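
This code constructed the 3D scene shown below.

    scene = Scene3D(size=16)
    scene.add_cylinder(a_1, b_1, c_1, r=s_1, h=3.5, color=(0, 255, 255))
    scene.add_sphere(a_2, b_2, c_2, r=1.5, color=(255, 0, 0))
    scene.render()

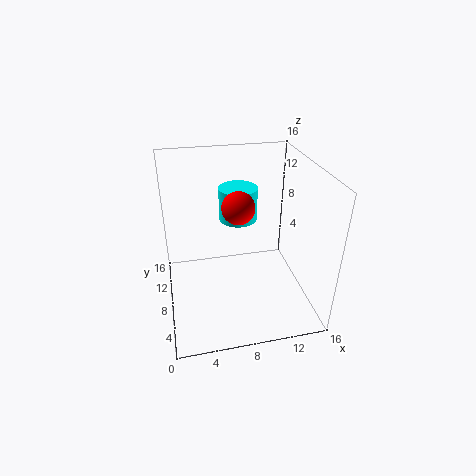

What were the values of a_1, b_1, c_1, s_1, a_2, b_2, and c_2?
a_1 = 8; b_1 = 8; c_1 = 10.5; s_1 = 2; a_2 = 7; b_2 = 3.5; c_2 = 14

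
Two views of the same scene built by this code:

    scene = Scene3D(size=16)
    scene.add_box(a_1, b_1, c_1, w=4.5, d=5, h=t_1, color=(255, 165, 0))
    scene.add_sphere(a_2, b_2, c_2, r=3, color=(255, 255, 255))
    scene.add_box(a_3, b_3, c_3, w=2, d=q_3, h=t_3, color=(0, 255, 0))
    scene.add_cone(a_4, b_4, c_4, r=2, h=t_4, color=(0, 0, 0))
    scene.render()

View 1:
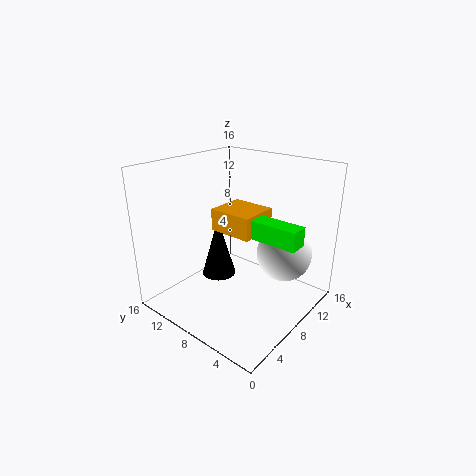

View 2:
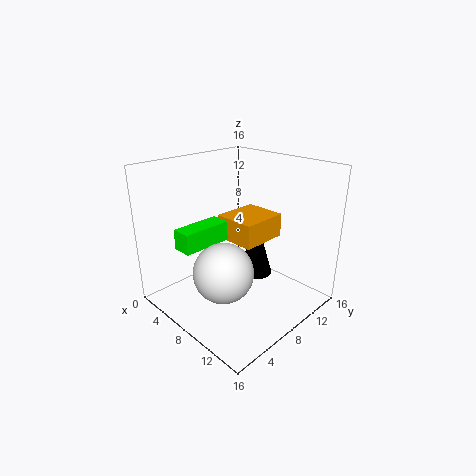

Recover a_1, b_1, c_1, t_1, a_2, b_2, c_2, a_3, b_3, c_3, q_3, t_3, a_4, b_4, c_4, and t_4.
a_1 = 7, b_1 = 6, c_1 = 8.5, t_1 = 2.5, a_2 = 10.5, b_2 = 3.5, c_2 = 6.5, a_3 = 7, b_3 = 0.5, c_3 = 9, q_3 = 5, t_3 = 2, a_4 = 8, b_4 = 11, c_4 = 2.5, t_4 = 7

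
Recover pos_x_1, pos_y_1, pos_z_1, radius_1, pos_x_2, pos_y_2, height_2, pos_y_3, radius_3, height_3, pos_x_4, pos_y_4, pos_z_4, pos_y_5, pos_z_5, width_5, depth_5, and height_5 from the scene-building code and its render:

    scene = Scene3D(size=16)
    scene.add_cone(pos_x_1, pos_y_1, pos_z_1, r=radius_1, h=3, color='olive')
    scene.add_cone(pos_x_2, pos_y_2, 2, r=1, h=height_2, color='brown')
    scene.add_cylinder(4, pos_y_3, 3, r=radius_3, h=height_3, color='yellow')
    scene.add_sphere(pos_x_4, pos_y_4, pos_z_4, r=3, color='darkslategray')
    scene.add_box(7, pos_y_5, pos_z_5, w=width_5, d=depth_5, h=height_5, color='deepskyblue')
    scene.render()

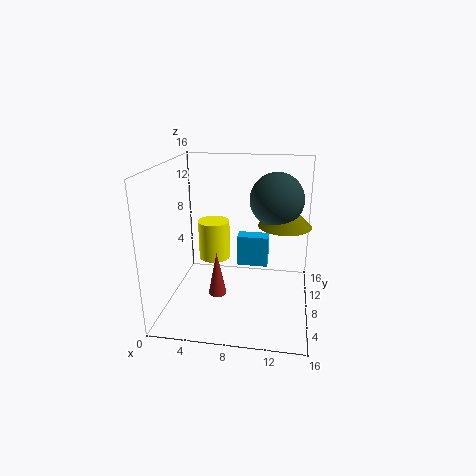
pos_x_1 = 13, pos_y_1 = 10, pos_z_1 = 9, radius_1 = 3, pos_x_2 = 6, pos_y_2 = 6, height_2 = 5, pos_y_3 = 13, radius_3 = 2, height_3 = 5, pos_x_4 = 12, pos_y_4 = 10, pos_z_4 = 12, pos_y_5 = 13, pos_z_5 = 2, width_5 = 4, depth_5 = 2, height_5 = 4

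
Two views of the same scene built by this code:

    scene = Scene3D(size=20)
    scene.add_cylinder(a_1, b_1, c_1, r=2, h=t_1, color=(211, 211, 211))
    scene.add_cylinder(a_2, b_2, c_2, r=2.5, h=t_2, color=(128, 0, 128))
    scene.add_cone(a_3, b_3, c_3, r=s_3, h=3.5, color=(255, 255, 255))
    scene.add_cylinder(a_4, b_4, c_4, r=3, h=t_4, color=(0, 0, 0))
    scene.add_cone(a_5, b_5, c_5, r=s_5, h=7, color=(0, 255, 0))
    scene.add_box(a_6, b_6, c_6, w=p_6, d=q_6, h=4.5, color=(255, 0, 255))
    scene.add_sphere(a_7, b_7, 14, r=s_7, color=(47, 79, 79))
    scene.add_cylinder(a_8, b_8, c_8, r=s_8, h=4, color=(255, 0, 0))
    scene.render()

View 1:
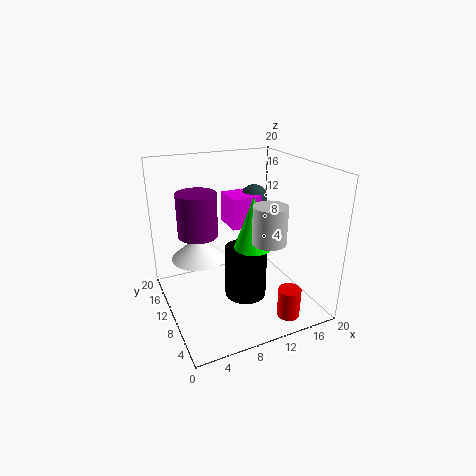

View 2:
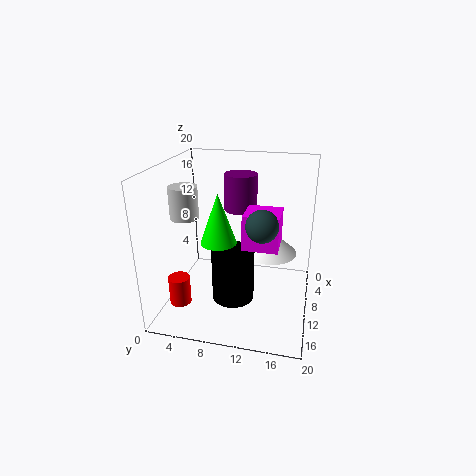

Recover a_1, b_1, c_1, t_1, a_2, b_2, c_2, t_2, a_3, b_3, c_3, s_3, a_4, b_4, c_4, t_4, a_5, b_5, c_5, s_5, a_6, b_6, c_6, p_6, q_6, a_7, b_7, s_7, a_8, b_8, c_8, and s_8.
a_1 = 10.5; b_1 = 2.5; c_1 = 12.5; t_1 = 4.5; a_2 = 4; b_2 = 9; c_2 = 12; t_2 = 5.5; a_3 = 5.5; b_3 = 14; c_3 = 6; s_3 = 4; a_4 = 11; b_4 = 9.5; c_4 = 1; t_4 = 7.5; a_5 = 11; b_5 = 7.5; c_5 = 9.5; s_5 = 2.5; a_6 = 10; b_6 = 11.5; c_6 = 10.5; p_6 = 4.5; q_6 = 4.5; a_7 = 14.5; b_7 = 14; s_7 = 2; a_8 = 14; b_8 = 2.5; c_8 = 1; s_8 = 1.5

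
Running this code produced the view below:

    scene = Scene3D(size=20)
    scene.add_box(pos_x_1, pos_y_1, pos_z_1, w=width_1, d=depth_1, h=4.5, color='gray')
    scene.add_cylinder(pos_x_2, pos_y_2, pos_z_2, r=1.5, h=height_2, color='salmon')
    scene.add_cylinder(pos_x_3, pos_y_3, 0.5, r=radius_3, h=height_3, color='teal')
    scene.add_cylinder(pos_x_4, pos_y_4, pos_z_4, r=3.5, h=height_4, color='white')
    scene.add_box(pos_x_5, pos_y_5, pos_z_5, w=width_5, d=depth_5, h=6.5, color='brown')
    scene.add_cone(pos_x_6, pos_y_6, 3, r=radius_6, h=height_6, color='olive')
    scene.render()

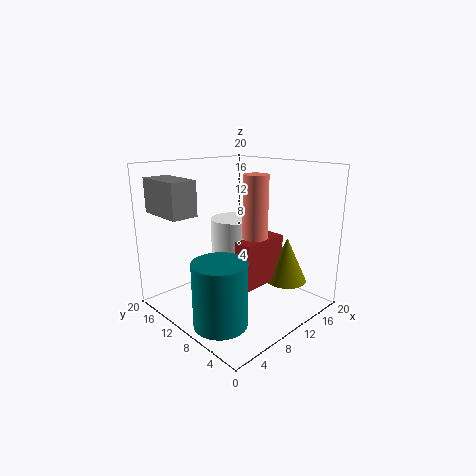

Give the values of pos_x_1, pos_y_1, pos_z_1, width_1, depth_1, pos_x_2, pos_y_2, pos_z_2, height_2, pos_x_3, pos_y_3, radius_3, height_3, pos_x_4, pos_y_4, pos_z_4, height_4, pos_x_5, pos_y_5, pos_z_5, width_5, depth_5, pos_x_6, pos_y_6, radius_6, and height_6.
pos_x_1 = 0.5
pos_y_1 = 11
pos_z_1 = 14
width_1 = 3.5
depth_1 = 6.5
pos_x_2 = 7.5
pos_y_2 = 4.5
pos_z_2 = 12
height_2 = 7.5
pos_x_3 = 4
pos_y_3 = 7
radius_3 = 3.5
height_3 = 8.5
pos_x_4 = 13
pos_y_4 = 14
pos_z_4 = 6
height_4 = 5.5
pos_x_5 = 8.5
pos_y_5 = 6.5
pos_z_5 = 3.5
width_5 = 7
depth_5 = 2.5
pos_x_6 = 16
pos_y_6 = 6
radius_6 = 3
height_6 = 6.5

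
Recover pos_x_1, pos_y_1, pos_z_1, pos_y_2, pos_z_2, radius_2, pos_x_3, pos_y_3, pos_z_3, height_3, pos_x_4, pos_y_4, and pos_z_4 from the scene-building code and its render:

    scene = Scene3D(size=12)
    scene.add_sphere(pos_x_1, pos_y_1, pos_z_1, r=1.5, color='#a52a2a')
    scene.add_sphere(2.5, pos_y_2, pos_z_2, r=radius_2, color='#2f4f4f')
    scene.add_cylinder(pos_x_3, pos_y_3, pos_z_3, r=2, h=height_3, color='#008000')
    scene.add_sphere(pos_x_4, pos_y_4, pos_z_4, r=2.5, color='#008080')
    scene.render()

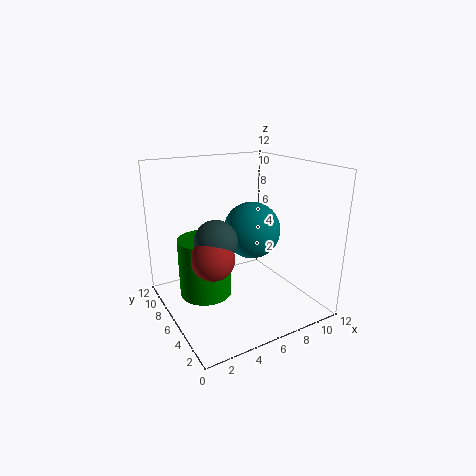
pos_x_1 = 2, pos_y_1 = 2.5, pos_z_1 = 6.5, pos_y_2 = 3, pos_z_2 = 7.5, radius_2 = 1.5, pos_x_3 = 2.5, pos_y_3 = 5, pos_z_3 = 2.5, height_3 = 4.5, pos_x_4 = 8, pos_y_4 = 7, pos_z_4 = 6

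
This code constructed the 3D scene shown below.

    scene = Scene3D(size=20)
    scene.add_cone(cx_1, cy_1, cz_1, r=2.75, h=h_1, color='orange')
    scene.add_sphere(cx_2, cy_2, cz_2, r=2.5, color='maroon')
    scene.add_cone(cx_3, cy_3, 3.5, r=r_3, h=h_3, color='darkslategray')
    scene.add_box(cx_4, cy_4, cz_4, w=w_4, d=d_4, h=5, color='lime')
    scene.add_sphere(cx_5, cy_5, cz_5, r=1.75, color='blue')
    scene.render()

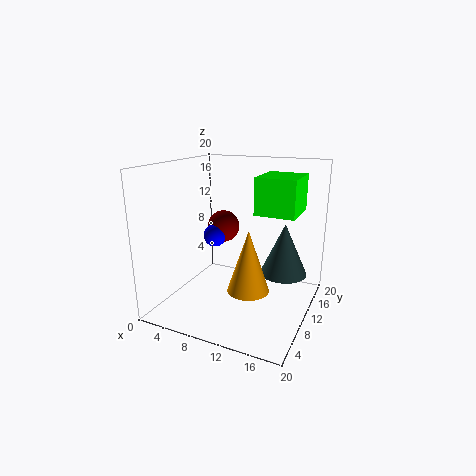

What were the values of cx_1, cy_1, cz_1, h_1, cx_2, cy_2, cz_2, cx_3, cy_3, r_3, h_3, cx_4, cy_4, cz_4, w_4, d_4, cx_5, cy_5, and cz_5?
cx_1 = 13
cy_1 = 6.75
cz_1 = 4.25
h_1 = 8.25
cx_2 = 5
cy_2 = 15.25
cz_2 = 9.5
cx_3 = 15.25
cy_3 = 15
r_3 = 3.5
h_3 = 7.75
cx_4 = 12.25
cy_4 = 10
cz_4 = 13.5
w_4 = 5.5
d_4 = 6.25
cx_5 = 4.5
cy_5 = 13.25
cz_5 = 8.5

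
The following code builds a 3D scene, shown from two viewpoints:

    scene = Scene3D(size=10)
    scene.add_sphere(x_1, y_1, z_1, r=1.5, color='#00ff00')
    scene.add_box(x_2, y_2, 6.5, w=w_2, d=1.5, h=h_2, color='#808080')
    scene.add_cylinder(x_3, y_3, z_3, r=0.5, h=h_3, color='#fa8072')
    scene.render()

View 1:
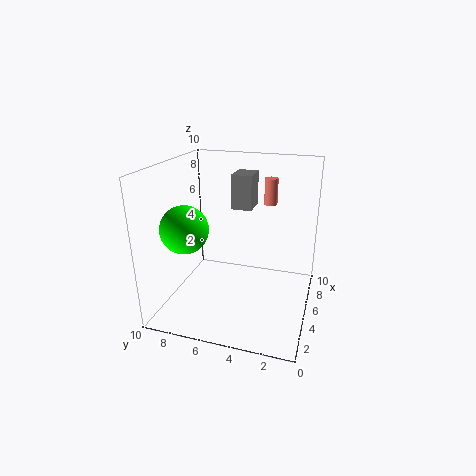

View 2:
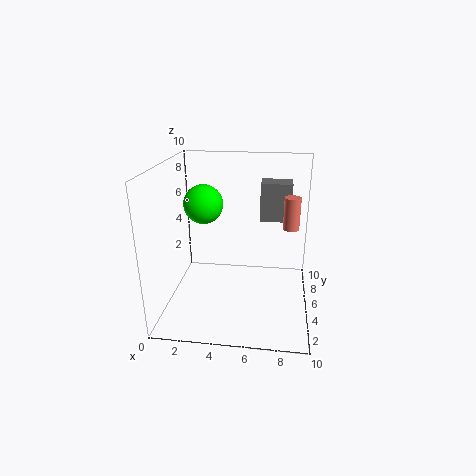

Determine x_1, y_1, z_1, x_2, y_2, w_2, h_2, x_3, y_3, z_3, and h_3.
x_1 = 2; y_1 = 7.5; z_1 = 6.5; x_2 = 6.5; y_2 = 4.5; w_2 = 2; h_2 = 2.5; x_3 = 8.5; y_3 = 3.5; z_3 = 6.5; h_3 = 2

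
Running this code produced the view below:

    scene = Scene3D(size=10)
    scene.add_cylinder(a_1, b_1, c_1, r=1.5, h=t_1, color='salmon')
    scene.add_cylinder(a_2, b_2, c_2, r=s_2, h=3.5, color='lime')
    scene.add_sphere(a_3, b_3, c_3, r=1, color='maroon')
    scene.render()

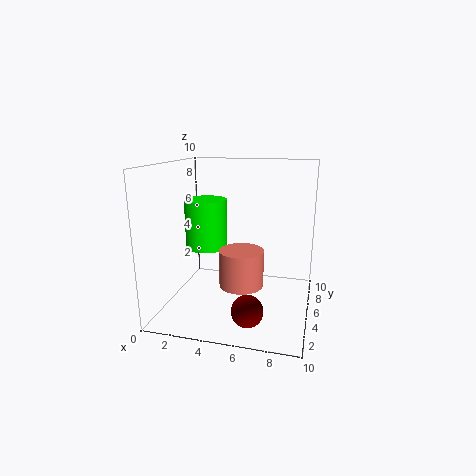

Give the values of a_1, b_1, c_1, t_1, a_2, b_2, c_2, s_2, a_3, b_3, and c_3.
a_1 = 5.5; b_1 = 4; c_1 = 2; t_1 = 2.5; a_2 = 2.5; b_2 = 5.5; c_2 = 4; s_2 = 1.5; a_3 = 6.5; b_3 = 1.5; c_3 = 1.5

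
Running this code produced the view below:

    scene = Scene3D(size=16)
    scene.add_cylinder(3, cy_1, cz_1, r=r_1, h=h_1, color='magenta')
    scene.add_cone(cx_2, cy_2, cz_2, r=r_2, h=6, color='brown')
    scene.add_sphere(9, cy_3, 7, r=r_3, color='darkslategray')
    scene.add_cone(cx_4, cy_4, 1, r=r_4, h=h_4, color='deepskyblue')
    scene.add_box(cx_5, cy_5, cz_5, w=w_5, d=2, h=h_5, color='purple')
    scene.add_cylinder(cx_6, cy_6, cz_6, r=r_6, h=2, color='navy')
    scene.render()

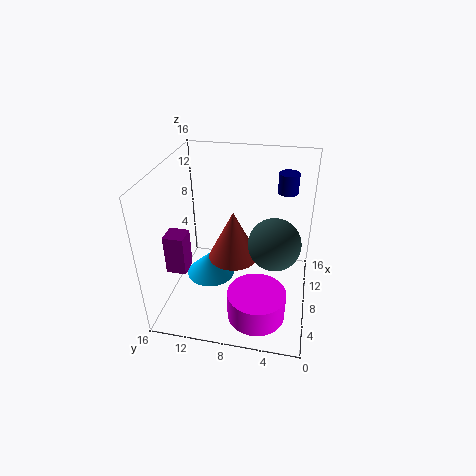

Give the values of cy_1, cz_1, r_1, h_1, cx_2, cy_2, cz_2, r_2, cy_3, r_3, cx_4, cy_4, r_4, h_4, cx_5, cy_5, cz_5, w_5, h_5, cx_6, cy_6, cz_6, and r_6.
cy_1 = 5
cz_1 = 2
r_1 = 3
h_1 = 3
cx_2 = 10
cy_2 = 9
cz_2 = 4
r_2 = 3
cy_3 = 4
r_3 = 3
cx_4 = 10
cy_4 = 12
r_4 = 3
h_4 = 3
cx_5 = 2
cy_5 = 12
cz_5 = 7
w_5 = 2
h_5 = 4
cx_6 = 8
cy_6 = 3
cz_6 = 14
r_6 = 1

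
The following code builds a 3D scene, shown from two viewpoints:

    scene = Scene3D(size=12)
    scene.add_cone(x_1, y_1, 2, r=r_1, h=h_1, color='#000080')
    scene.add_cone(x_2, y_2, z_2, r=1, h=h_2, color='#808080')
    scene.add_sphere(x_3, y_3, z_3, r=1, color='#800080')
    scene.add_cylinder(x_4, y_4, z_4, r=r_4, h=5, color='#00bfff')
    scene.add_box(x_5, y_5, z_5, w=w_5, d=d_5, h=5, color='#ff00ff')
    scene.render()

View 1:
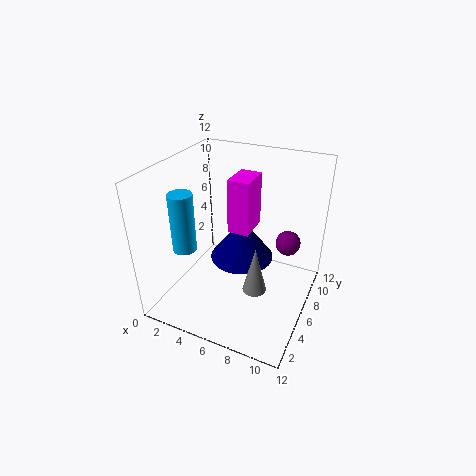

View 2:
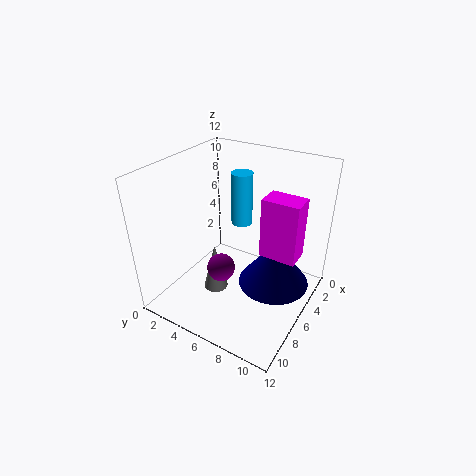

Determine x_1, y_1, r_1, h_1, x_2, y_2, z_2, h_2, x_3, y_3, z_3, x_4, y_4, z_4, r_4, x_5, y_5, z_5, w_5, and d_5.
x_1 = 5; y_1 = 9; r_1 = 3; h_1 = 4; x_2 = 8; y_2 = 5; z_2 = 2; h_2 = 4; x_3 = 10; y_3 = 7; z_3 = 6; x_4 = 2; y_4 = 4; z_4 = 5; r_4 = 1; x_5 = 4; y_5 = 8; z_5 = 5; w_5 = 2; d_5 = 3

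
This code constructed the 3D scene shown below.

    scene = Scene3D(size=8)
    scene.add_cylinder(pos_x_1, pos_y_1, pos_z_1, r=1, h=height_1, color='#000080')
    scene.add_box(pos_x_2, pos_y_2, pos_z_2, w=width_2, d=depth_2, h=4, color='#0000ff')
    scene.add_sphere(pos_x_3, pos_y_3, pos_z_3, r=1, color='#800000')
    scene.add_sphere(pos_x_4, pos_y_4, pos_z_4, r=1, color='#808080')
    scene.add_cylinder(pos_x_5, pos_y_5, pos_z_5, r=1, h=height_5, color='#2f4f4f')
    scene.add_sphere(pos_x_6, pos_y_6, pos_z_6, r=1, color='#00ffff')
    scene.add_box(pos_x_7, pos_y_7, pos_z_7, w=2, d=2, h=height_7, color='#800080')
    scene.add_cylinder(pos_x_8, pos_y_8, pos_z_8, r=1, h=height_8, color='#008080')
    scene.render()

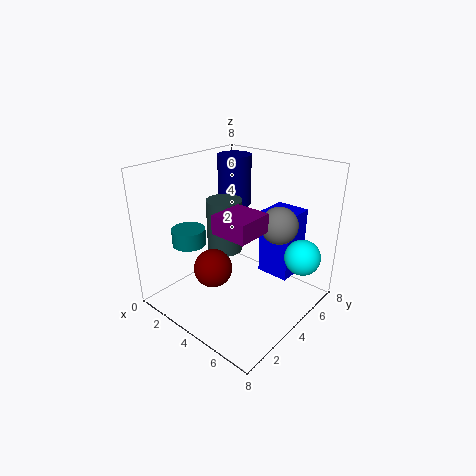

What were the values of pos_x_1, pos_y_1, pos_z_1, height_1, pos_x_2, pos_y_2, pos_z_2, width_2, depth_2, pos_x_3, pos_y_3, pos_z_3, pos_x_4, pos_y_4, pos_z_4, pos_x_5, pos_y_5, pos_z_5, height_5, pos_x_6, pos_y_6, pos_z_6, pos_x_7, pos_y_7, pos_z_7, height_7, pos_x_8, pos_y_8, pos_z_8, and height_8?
pos_x_1 = 2, pos_y_1 = 6, pos_z_1 = 5, height_1 = 3, pos_x_2 = 4, pos_y_2 = 6, pos_z_2 = 1, width_2 = 2, depth_2 = 2, pos_x_3 = 4, pos_y_3 = 2, pos_z_3 = 3, pos_x_4 = 6, pos_y_4 = 5, pos_z_4 = 5, pos_x_5 = 3, pos_y_5 = 4, pos_z_5 = 3, height_5 = 3, pos_x_6 = 7, pos_y_6 = 6, pos_z_6 = 3, pos_x_7 = 4, pos_y_7 = 2, pos_z_7 = 5, height_7 = 1, pos_x_8 = 1, pos_y_8 = 3, pos_z_8 = 3, height_8 = 1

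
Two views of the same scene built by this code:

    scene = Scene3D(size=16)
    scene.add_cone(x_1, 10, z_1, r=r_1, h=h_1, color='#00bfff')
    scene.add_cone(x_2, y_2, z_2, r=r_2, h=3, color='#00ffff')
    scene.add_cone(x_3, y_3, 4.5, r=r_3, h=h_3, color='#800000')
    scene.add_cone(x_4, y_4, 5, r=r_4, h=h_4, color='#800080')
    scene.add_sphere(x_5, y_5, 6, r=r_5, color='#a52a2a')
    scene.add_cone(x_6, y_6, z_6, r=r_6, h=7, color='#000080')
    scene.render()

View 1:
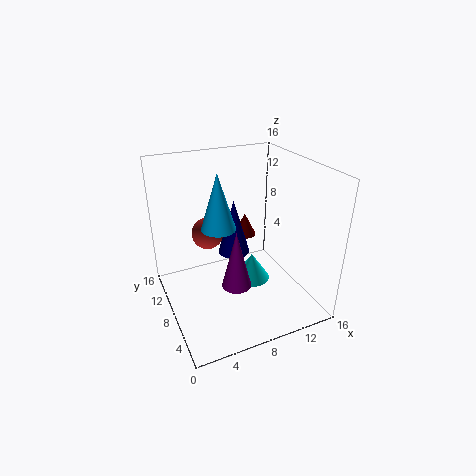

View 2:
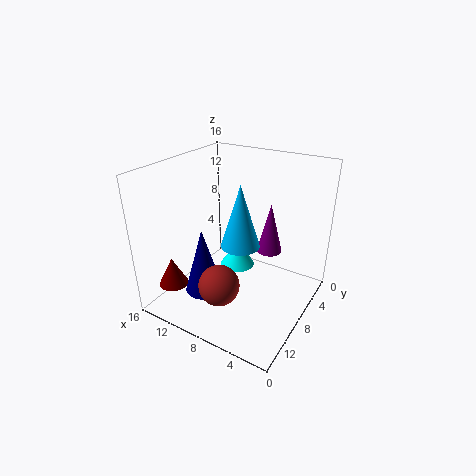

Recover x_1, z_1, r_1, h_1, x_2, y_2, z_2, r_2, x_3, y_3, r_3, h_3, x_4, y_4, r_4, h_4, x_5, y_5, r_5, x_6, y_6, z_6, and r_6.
x_1 = 6.5; z_1 = 8.5; r_1 = 2; h_1 = 6.5; x_2 = 9; y_2 = 6.5; z_2 = 3.5; r_2 = 2; x_3 = 12; y_3 = 14.5; r_3 = 1.5; h_3 = 3; x_4 = 6; y_4 = 4; r_4 = 1.5; h_4 = 6; x_5 = 6.5; y_5 = 14; r_5 = 2; x_6 = 9.5; y_6 = 12.5; z_6 = 3.5; r_6 = 2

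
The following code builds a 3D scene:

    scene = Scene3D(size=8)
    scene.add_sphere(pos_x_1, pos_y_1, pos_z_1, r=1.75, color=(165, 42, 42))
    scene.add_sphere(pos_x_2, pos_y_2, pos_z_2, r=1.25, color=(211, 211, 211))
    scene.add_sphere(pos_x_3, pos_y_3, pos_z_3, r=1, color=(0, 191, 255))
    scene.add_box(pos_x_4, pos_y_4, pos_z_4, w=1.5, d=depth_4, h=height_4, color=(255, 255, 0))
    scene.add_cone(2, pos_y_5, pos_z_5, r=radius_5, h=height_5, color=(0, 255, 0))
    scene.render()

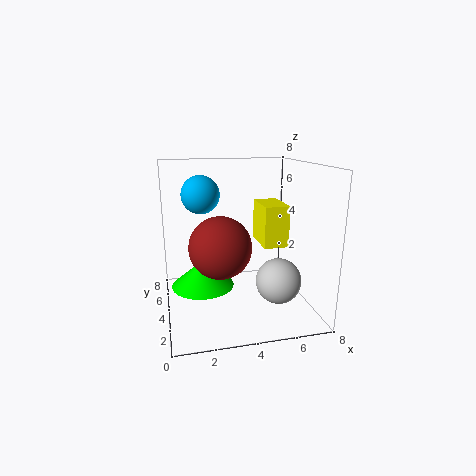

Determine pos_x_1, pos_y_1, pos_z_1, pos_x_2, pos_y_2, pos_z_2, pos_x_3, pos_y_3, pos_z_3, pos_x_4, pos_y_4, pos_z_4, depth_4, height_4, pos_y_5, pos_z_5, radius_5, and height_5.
pos_x_1 = 3, pos_y_1 = 4, pos_z_1 = 3.5, pos_x_2 = 6, pos_y_2 = 2.75, pos_z_2 = 1.75, pos_x_3 = 2, pos_y_3 = 4, pos_z_3 = 6.5, pos_x_4 = 5.75, pos_y_4 = 4.5, pos_z_4 = 3, depth_4 = 2.5, height_4 = 2.5, pos_y_5 = 4.25, pos_z_5 = 1.25, radius_5 = 1.75, height_5 = 1.5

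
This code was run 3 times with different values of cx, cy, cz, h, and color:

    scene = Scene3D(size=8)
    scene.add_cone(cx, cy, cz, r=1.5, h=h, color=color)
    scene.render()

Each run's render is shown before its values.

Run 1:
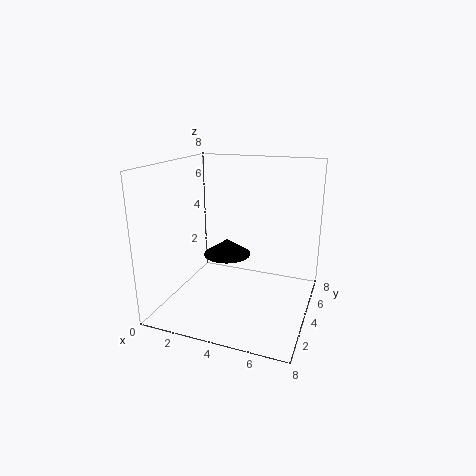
cx = 2.5
cy = 6
cz = 2
h = 1
color = 'black'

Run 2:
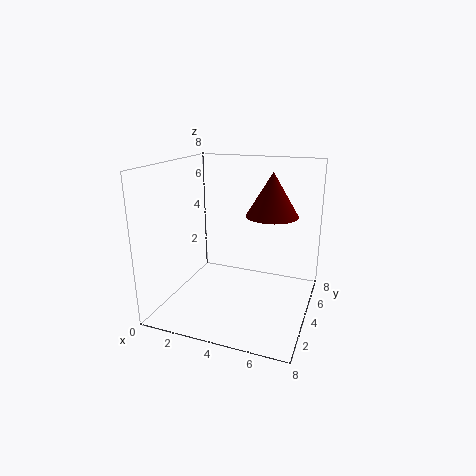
cx = 5.5
cy = 5.5
cz = 5
h = 2.5
color = 'maroon'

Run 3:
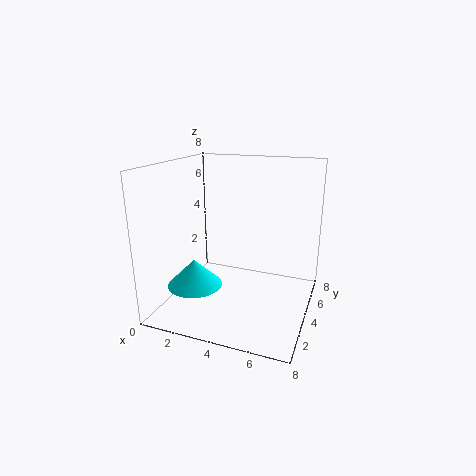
cx = 2
cy = 2.5
cz = 1.5
h = 1.5
color = 'cyan'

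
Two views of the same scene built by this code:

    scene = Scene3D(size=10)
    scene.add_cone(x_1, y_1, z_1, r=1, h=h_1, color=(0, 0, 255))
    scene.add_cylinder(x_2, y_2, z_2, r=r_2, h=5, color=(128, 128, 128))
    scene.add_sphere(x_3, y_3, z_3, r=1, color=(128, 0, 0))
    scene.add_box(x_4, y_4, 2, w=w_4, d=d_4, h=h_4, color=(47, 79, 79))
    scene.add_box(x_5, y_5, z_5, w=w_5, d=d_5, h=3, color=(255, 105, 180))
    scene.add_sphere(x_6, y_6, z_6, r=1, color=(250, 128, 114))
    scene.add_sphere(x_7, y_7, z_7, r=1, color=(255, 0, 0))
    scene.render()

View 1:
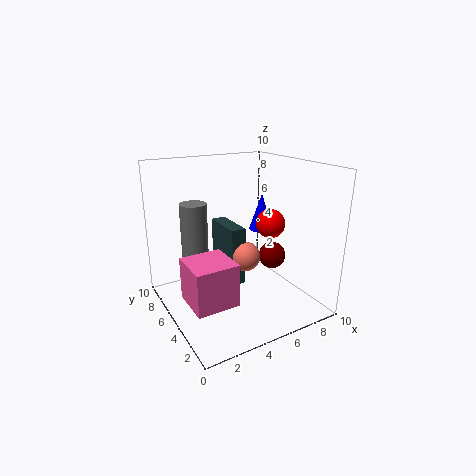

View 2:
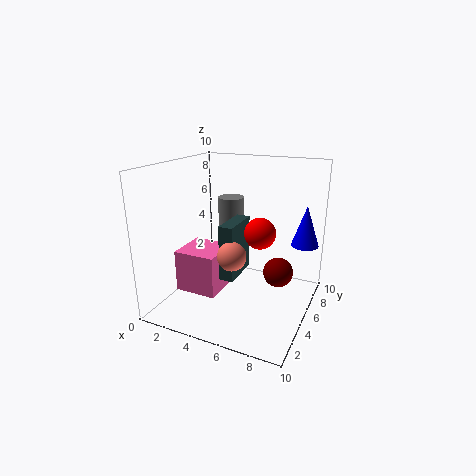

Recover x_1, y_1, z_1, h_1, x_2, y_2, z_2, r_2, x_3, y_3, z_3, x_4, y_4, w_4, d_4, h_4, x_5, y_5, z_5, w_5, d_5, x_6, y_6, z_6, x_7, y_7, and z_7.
x_1 = 9, y_1 = 8, z_1 = 4, h_1 = 3, x_2 = 3, y_2 = 8, z_2 = 2, r_2 = 1, x_3 = 8, y_3 = 5, z_3 = 3, x_4 = 4, y_4 = 4, w_4 = 1, d_4 = 3, h_4 = 4, x_5 = 1, y_5 = 3, z_5 = 1, w_5 = 3, d_5 = 3, x_6 = 5, y_6 = 4, z_6 = 4, x_7 = 7, y_7 = 4, z_7 = 6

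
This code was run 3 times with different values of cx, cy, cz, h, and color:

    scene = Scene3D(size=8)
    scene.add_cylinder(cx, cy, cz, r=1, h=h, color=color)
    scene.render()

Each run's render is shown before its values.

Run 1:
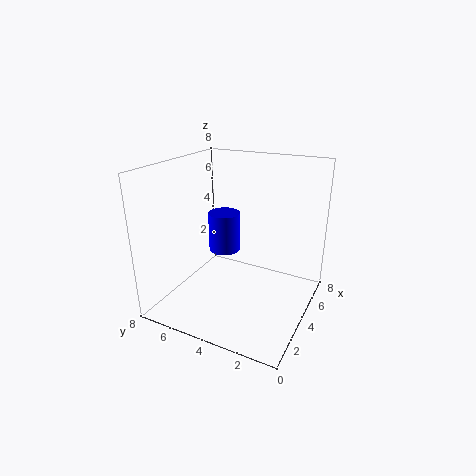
cx = 6, cy = 6, cz = 2, h = 2.5, color = 'blue'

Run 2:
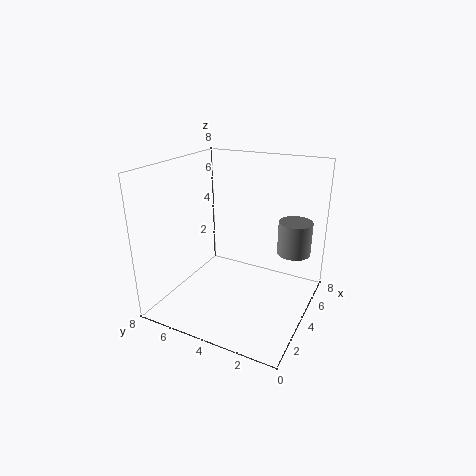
cx = 6.5, cy = 1.5, cz = 2.5, h = 2, color = 'gray'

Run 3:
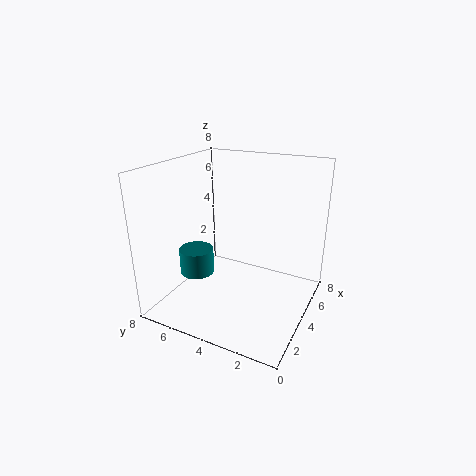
cx = 3.5, cy = 6.5, cz = 1.5, h = 1.5, color = 'teal'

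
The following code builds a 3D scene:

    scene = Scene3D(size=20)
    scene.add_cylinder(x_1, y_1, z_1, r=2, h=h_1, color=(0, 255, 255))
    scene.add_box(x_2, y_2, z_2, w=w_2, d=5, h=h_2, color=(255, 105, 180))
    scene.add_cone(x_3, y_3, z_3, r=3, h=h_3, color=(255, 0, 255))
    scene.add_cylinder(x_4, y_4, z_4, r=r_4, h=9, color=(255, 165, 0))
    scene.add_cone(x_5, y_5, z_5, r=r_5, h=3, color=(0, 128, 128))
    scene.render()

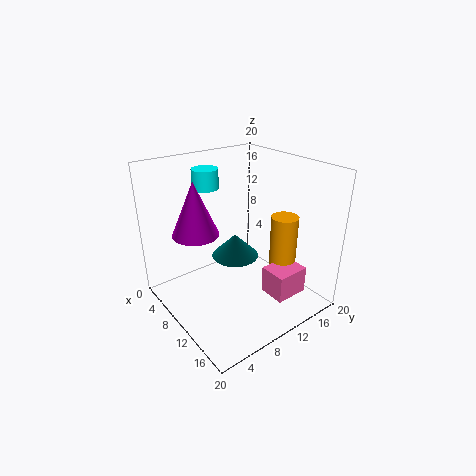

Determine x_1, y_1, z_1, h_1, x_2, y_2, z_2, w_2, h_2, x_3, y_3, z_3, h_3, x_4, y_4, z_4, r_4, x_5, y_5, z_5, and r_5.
x_1 = 2, y_1 = 10, z_1 = 15, h_1 = 3, x_2 = 12, y_2 = 13, z_2 = 1, w_2 = 4, h_2 = 4, x_3 = 9, y_3 = 4, z_3 = 12, h_3 = 7, x_4 = 12, y_4 = 17, z_4 = 3, r_4 = 2, x_5 = 12, y_5 = 8, z_5 = 9, r_5 = 3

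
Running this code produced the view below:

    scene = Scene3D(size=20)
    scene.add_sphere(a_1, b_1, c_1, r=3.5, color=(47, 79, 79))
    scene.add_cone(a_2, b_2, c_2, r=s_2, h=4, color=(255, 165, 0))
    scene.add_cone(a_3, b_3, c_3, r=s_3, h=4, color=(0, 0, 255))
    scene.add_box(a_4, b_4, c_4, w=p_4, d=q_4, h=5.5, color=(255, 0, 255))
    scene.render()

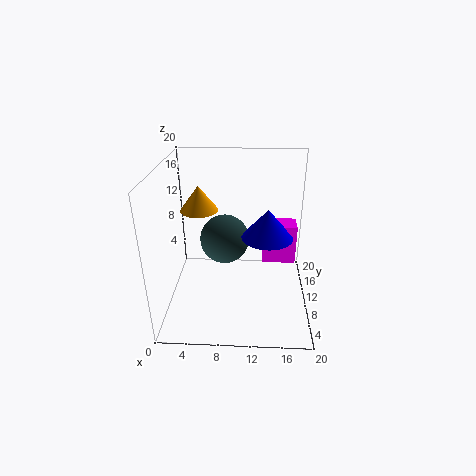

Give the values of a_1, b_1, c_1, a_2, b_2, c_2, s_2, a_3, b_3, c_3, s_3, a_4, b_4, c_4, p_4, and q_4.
a_1 = 8, b_1 = 11.5, c_1 = 9, a_2 = 3.5, b_2 = 17, c_2 = 11, s_2 = 3, a_3 = 14, b_3 = 9.5, c_3 = 10.5, s_3 = 3.5, a_4 = 13.5, b_4 = 9.5, c_4 = 6.5, p_4 = 4.5, q_4 = 3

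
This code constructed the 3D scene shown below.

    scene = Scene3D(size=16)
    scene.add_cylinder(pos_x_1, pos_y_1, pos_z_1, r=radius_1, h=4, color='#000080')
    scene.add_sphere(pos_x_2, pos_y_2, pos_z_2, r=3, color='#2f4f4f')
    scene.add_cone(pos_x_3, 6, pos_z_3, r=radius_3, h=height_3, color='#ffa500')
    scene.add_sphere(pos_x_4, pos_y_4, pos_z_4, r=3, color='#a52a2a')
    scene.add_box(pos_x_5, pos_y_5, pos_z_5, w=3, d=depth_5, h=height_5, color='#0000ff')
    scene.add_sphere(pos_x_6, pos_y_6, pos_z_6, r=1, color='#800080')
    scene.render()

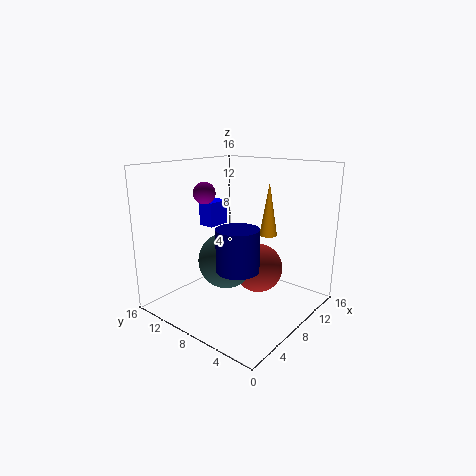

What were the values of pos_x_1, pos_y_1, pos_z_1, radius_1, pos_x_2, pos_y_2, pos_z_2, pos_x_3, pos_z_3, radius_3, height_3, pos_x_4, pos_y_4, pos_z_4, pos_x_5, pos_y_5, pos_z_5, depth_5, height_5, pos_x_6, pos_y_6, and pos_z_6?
pos_x_1 = 3
pos_y_1 = 4
pos_z_1 = 7
radius_1 = 2
pos_x_2 = 6
pos_y_2 = 8
pos_z_2 = 6
pos_x_3 = 11
pos_z_3 = 8
radius_3 = 1
height_3 = 6
pos_x_4 = 12
pos_y_4 = 8
pos_z_4 = 3
pos_x_5 = 9
pos_y_5 = 13
pos_z_5 = 8
depth_5 = 2
height_5 = 3
pos_x_6 = 2
pos_y_6 = 7
pos_z_6 = 14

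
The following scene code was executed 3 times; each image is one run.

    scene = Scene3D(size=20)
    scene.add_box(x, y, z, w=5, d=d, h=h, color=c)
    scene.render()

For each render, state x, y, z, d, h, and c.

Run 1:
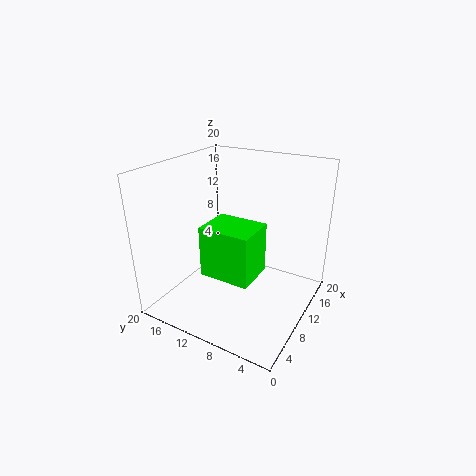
x = 2.25; y = 4.5; z = 8.25; d = 6.25; h = 6.25; c = 'lime'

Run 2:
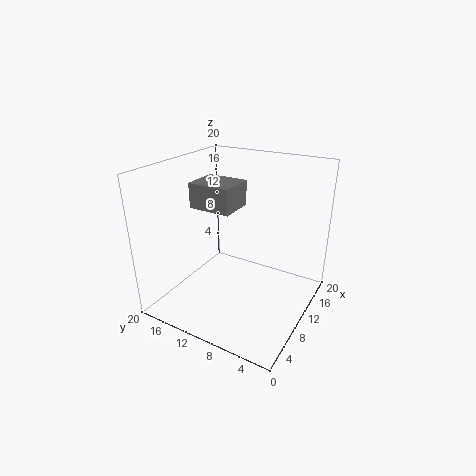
x = 7.75; y = 10.25; z = 14; d = 6; h = 3.5; c = 'gray'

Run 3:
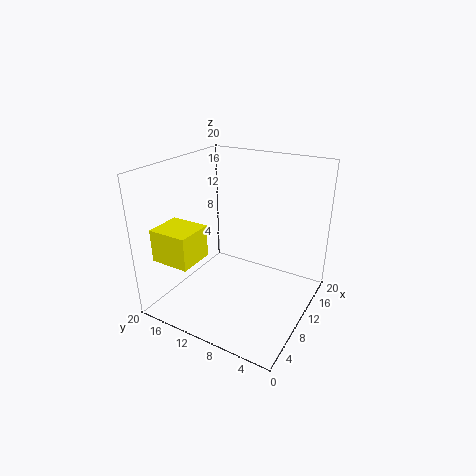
x = 2.25; y = 13.25; z = 7.75; d = 5.5; h = 4.5; c = 'yellow'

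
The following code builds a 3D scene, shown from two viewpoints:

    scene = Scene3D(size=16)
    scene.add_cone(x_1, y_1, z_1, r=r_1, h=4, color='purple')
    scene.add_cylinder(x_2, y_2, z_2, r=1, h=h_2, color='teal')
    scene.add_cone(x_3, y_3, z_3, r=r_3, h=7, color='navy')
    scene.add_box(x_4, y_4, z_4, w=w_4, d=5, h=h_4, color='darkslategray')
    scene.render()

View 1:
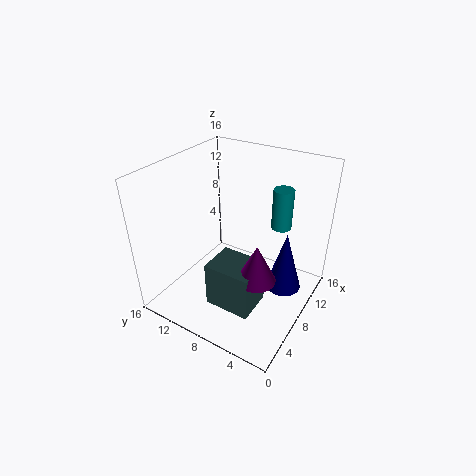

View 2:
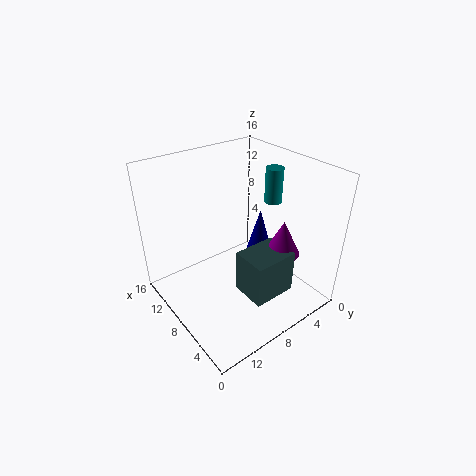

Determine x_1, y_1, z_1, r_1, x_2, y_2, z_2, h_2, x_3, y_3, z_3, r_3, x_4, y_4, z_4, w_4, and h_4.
x_1 = 5, y_1 = 4, z_1 = 6, r_1 = 2, x_2 = 8, y_2 = 3, z_2 = 11, h_2 = 4, x_3 = 10, y_3 = 3, z_3 = 2, r_3 = 2, x_4 = 3, y_4 = 4, z_4 = 2, w_4 = 4, h_4 = 5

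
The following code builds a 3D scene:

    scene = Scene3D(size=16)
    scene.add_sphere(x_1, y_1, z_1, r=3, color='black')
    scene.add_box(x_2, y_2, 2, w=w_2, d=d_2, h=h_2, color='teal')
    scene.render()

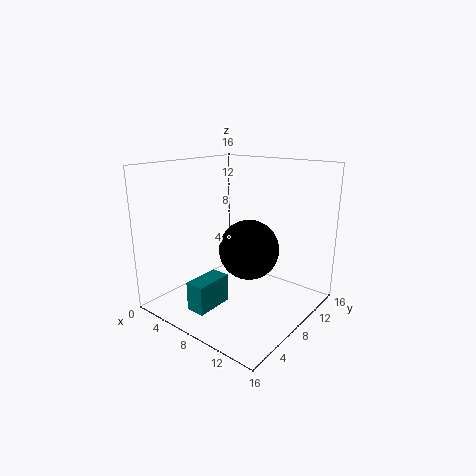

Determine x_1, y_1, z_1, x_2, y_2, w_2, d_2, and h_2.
x_1 = 11; y_1 = 6; z_1 = 8; x_2 = 7; y_2 = 1; w_2 = 2; d_2 = 4; h_2 = 3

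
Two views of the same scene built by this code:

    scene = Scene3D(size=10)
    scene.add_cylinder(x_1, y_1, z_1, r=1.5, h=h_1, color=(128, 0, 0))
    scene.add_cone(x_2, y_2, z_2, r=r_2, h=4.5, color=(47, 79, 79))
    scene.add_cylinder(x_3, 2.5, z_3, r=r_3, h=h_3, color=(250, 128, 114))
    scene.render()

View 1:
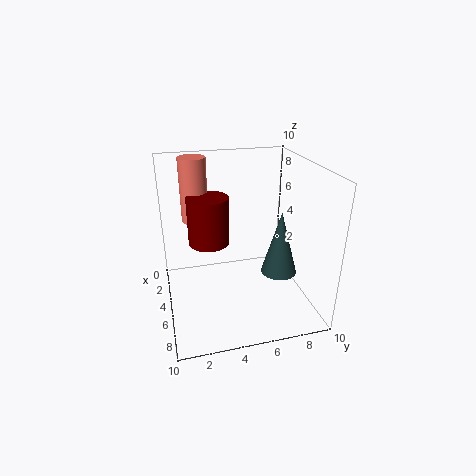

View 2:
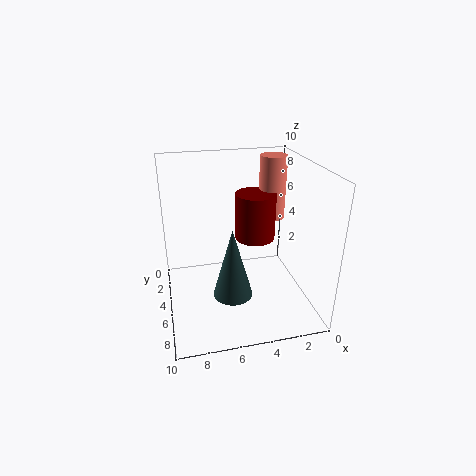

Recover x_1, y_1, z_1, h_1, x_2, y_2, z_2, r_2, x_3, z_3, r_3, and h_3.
x_1 = 3.25
y_1 = 3.25
z_1 = 4
h_1 = 3.5
x_2 = 6
y_2 = 7.75
z_2 = 2.5
r_2 = 1.25
x_3 = 1.75
z_3 = 5.25
r_3 = 1
h_3 = 4.75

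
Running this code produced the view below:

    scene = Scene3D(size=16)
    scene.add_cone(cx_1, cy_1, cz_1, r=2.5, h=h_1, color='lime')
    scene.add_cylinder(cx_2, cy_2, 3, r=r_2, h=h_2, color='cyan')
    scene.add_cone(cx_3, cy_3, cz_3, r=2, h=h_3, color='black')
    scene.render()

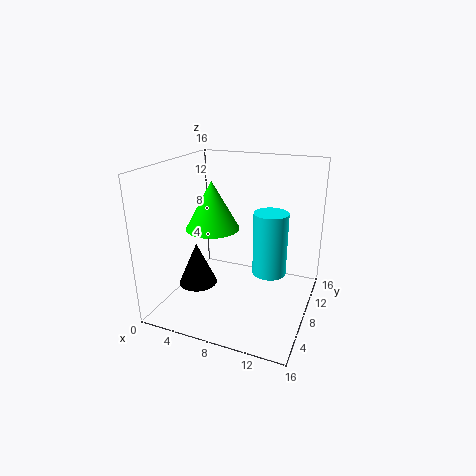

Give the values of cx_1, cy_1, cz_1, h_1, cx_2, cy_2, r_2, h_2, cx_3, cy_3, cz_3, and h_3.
cx_1 = 7.5, cy_1 = 3, cz_1 = 11, h_1 = 4.5, cx_2 = 11, cy_2 = 10.5, r_2 = 2, h_2 = 7.5, cx_3 = 5, cy_3 = 4, cz_3 = 4, h_3 = 4.5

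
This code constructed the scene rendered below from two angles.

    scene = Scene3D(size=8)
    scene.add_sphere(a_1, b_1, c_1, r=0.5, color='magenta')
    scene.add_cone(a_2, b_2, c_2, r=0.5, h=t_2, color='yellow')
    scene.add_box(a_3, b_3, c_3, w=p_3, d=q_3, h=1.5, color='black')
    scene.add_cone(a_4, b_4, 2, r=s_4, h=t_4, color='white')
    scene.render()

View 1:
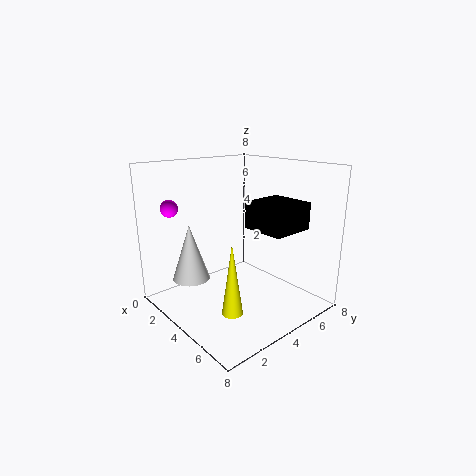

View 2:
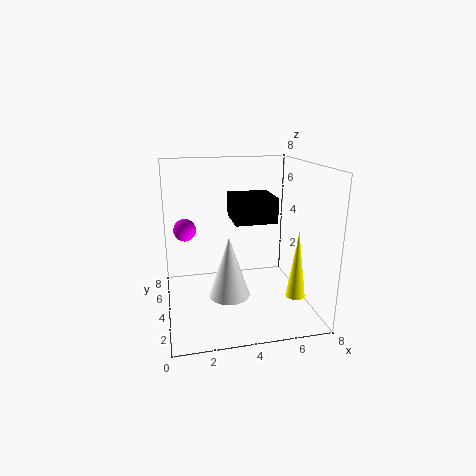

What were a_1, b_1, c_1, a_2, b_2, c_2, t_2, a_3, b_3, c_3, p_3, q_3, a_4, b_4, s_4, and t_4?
a_1 = 1; b_1 = 1.5; c_1 = 5.5; a_2 = 6.5; b_2 = 1.5; c_2 = 1.5; t_2 = 3.5; a_3 = 4; b_3 = 4.5; c_3 = 4.5; p_3 = 2.5; q_3 = 2.5; a_4 = 3; b_4 = 1.5; s_4 = 1; t_4 = 3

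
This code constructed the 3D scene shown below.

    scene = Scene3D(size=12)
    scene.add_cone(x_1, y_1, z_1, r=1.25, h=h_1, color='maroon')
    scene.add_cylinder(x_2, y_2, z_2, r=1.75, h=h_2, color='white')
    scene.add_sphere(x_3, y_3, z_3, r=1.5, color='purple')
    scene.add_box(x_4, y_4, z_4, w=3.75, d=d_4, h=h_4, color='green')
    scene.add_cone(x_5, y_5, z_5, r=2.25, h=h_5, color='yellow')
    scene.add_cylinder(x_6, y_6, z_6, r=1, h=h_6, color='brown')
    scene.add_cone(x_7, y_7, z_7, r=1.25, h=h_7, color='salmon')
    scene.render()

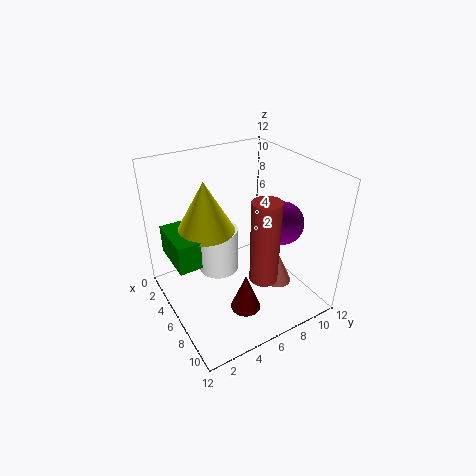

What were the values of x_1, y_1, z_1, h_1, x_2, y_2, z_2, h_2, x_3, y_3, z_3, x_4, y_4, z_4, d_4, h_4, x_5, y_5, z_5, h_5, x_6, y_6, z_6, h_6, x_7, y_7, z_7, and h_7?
x_1 = 8.5, y_1 = 5.25, z_1 = 0.75, h_1 = 3.25, x_2 = 4.25, y_2 = 5, z_2 = 2.25, h_2 = 4, x_3 = 10.25, y_3 = 7, z_3 = 9.25, x_4 = 3.75, y_4 = 0.25, z_4 = 5.5, d_4 = 1.75, h_4 = 2.25, x_5 = 5.75, y_5 = 3.25, z_5 = 7.5, h_5 = 4, x_6 = 10.75, y_6 = 5.25, z_6 = 5.5, h_6 = 6, x_7 = 7.25, y_7 = 9.5, z_7 = 1, h_7 = 2.75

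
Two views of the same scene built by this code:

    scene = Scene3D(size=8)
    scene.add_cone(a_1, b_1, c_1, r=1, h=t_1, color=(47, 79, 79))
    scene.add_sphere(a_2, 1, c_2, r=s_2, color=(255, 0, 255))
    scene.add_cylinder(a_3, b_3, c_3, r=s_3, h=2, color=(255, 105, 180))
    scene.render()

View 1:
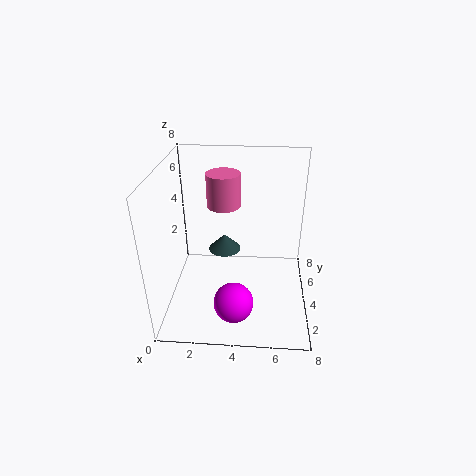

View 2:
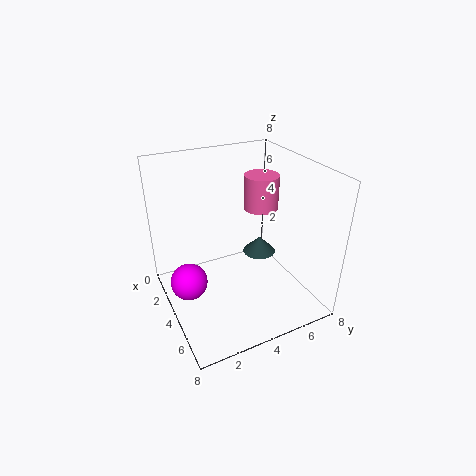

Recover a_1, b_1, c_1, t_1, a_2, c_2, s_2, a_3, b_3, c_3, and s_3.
a_1 = 3; b_1 = 6; c_1 = 2; t_1 = 1; a_2 = 4; c_2 = 2; s_2 = 1; a_3 = 3; b_3 = 6; c_3 = 5; s_3 = 1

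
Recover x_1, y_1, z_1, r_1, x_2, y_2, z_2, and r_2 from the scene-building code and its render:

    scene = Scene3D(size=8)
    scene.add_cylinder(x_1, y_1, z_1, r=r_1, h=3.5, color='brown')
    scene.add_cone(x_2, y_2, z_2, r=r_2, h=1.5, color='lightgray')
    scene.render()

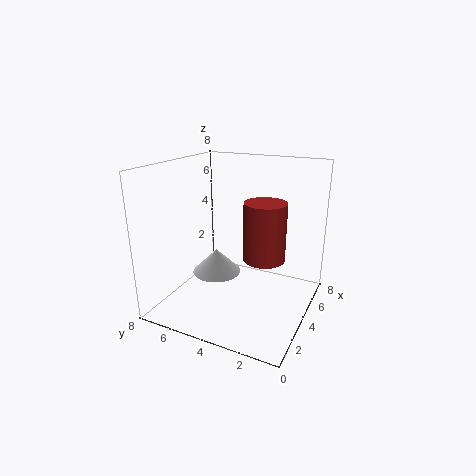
x_1 = 5.5, y_1 = 3, z_1 = 2.25, r_1 = 1.25, x_2 = 5, y_2 = 6, z_2 = 1, r_2 = 1.5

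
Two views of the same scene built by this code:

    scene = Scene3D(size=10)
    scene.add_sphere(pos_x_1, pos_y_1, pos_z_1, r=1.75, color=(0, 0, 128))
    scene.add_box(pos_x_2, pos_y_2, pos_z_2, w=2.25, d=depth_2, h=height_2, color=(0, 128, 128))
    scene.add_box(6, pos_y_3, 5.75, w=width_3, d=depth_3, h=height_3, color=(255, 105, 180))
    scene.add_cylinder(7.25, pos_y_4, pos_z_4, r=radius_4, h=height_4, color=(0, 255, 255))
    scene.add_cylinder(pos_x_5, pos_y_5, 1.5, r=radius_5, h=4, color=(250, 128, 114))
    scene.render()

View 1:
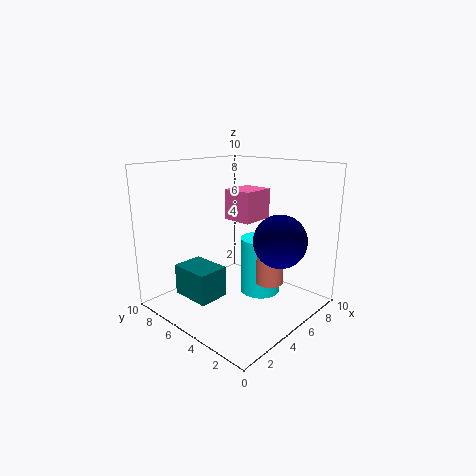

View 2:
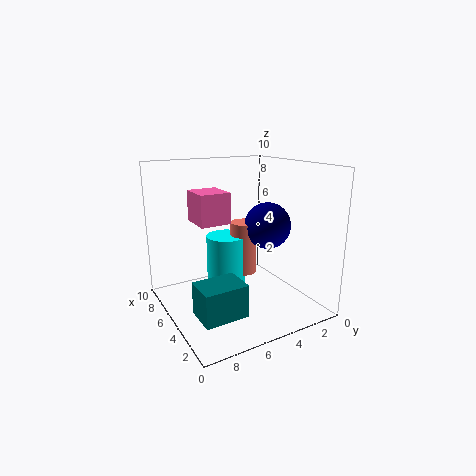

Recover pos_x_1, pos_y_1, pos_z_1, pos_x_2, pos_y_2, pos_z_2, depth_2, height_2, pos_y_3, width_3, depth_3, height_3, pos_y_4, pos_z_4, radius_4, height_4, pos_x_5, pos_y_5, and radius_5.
pos_x_1 = 5.75
pos_y_1 = 2
pos_z_1 = 5.25
pos_x_2 = 2.25
pos_y_2 = 5.75
pos_z_2 = 0.5
depth_2 = 3
height_2 = 2.25
pos_y_3 = 5
width_3 = 2.5
depth_3 = 2.25
height_3 = 2.25
pos_y_4 = 4.75
pos_z_4 = 0.25
radius_4 = 1.5
height_4 = 4.25
pos_x_5 = 6.75
pos_y_5 = 3.5
radius_5 = 1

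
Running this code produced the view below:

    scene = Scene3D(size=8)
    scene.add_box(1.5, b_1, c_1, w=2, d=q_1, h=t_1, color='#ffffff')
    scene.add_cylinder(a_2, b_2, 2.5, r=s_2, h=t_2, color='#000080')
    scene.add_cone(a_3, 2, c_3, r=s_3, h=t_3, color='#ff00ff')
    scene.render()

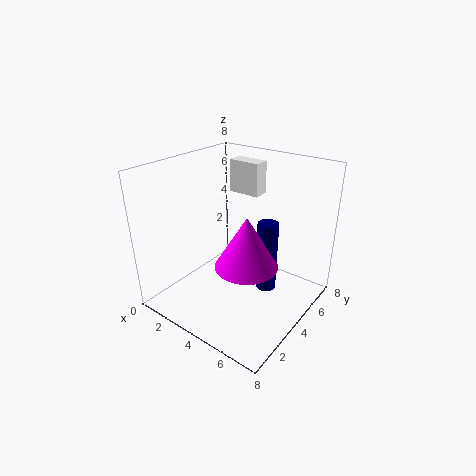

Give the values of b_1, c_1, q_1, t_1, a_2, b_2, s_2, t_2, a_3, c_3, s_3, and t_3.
b_1 = 6.5
c_1 = 5.5
q_1 = 1
t_1 = 2
a_2 = 6.5
b_2 = 3
s_2 = 0.5
t_2 = 3.5
a_3 = 6
c_3 = 4
s_3 = 1.5
t_3 = 2.5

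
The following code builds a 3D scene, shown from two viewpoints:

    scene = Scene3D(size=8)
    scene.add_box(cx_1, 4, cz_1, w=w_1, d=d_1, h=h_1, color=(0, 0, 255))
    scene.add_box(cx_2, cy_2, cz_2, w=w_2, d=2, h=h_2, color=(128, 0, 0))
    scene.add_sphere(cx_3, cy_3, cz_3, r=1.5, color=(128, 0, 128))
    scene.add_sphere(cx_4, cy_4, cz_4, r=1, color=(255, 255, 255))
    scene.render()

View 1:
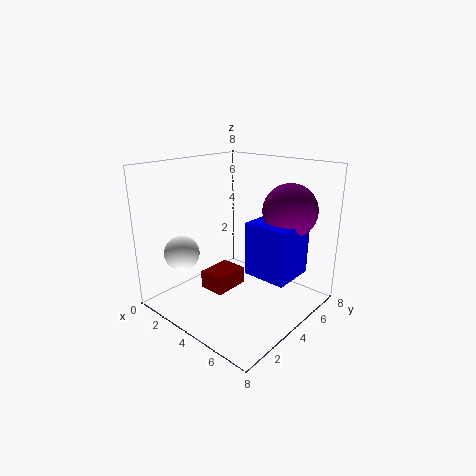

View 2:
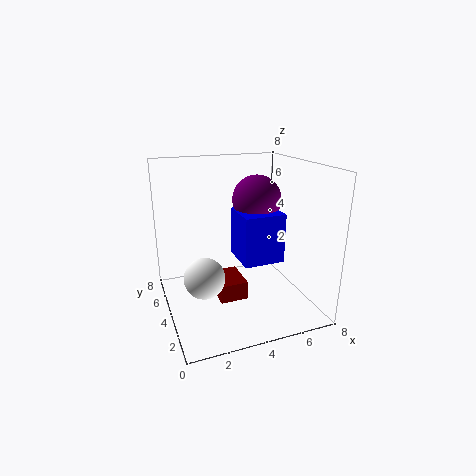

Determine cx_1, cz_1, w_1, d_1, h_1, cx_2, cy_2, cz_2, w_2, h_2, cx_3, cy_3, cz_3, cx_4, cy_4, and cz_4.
cx_1 = 4.5; cz_1 = 2; w_1 = 2.5; d_1 = 2.5; h_1 = 3; cx_2 = 2.5; cy_2 = 2.5; cz_2 = 1; w_2 = 1.5; h_2 = 1; cx_3 = 6; cy_3 = 6; cz_3 = 5.5; cx_4 = 1.5; cy_4 = 2; cz_4 = 3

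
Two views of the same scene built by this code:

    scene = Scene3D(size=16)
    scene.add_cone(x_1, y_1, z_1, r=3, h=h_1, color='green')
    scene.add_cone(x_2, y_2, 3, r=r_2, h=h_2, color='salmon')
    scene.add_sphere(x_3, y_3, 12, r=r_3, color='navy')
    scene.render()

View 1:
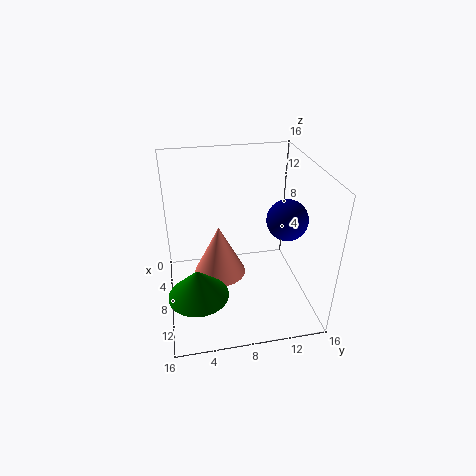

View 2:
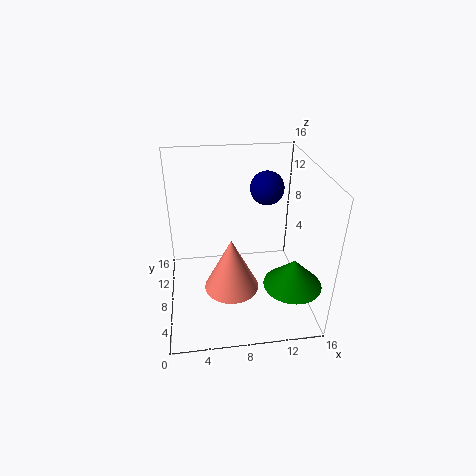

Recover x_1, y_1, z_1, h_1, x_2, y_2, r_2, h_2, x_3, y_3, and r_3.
x_1 = 13
y_1 = 3
z_1 = 5
h_1 = 3
x_2 = 7
y_2 = 6
r_2 = 3
h_2 = 6
x_3 = 12
y_3 = 12
r_3 = 2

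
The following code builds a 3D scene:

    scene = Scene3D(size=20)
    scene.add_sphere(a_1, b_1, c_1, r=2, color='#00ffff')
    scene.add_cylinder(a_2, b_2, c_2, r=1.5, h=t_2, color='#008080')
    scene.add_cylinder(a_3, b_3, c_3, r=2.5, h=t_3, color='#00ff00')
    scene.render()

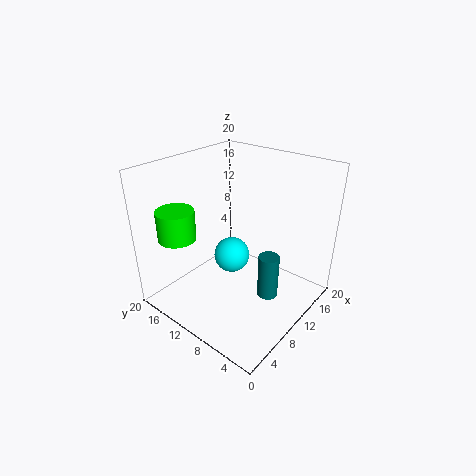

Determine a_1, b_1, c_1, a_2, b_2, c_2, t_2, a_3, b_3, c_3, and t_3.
a_1 = 4
b_1 = 6
c_1 = 12
a_2 = 12
b_2 = 6
c_2 = 1
t_2 = 6.5
a_3 = 3.5
b_3 = 15
c_3 = 11
t_3 = 4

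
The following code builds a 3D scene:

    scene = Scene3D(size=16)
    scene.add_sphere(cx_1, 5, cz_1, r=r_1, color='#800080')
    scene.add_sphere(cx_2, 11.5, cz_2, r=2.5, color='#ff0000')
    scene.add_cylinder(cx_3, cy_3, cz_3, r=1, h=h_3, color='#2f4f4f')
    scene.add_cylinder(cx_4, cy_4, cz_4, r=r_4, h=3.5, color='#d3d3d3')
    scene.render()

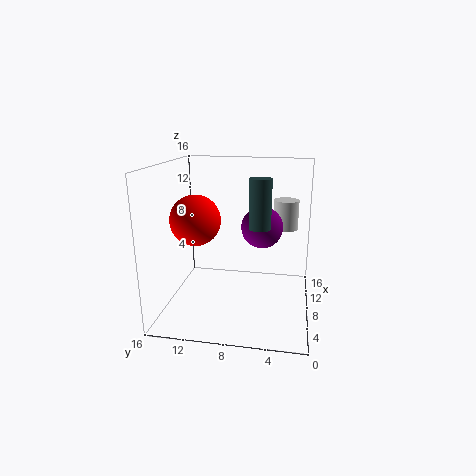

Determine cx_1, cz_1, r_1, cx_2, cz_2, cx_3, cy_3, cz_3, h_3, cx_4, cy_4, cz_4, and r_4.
cx_1 = 4.5; cz_1 = 10.5; r_1 = 2; cx_2 = 4; cz_2 = 11; cx_3 = 2.5; cy_3 = 5; cz_3 = 11; h_3 = 4.5; cx_4 = 12.5; cy_4 = 3; cz_4 = 8; r_4 = 1.5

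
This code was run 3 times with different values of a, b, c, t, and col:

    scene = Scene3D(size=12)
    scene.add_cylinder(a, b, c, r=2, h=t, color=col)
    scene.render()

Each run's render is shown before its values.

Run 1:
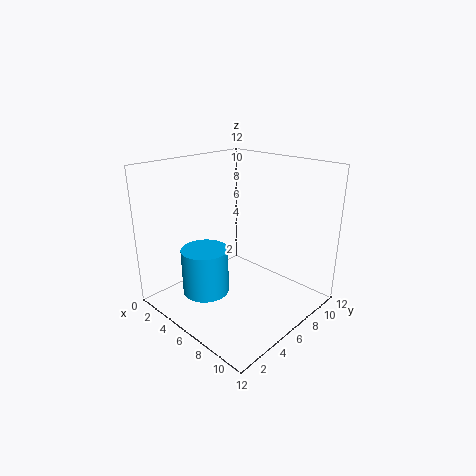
a = 4; b = 4; c = 1; t = 4; col = 'deepskyblue'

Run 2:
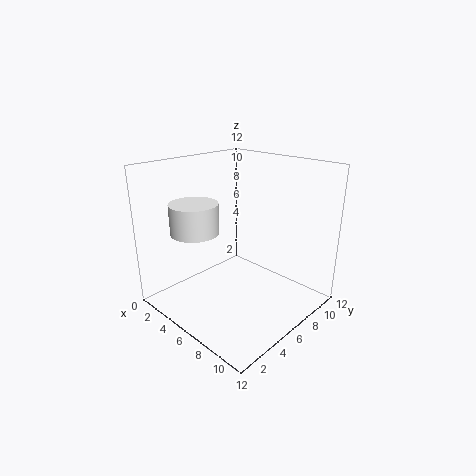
a = 3.5; b = 3.5; c = 6.5; t = 2.5; col = 'white'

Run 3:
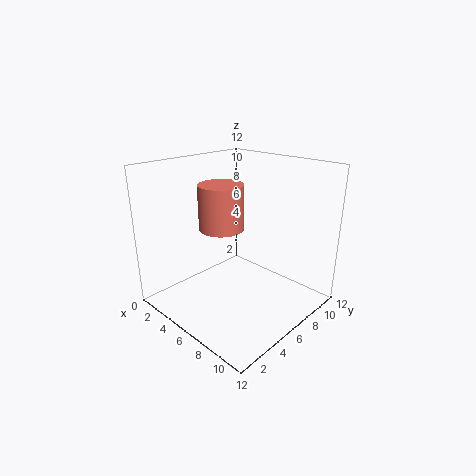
a = 3.5; b = 6.5; c = 6; t = 4; col = 'salmon'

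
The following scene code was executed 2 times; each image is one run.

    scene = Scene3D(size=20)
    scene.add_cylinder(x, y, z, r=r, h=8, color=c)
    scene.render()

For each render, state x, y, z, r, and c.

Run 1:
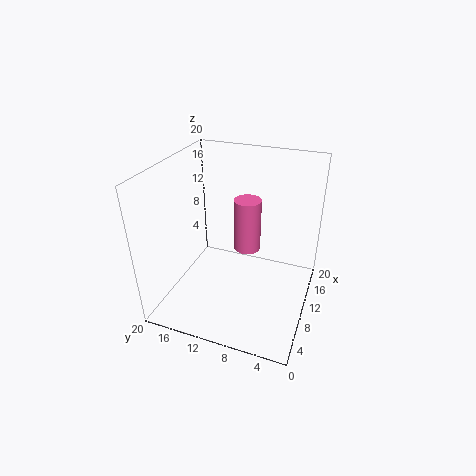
x = 14; y = 10; z = 6; r = 2; c = 'hotpink'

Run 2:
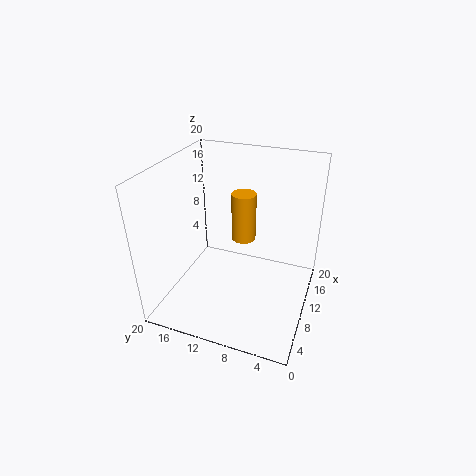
x = 18; y = 12; z = 5; r = 2; c = 'orange'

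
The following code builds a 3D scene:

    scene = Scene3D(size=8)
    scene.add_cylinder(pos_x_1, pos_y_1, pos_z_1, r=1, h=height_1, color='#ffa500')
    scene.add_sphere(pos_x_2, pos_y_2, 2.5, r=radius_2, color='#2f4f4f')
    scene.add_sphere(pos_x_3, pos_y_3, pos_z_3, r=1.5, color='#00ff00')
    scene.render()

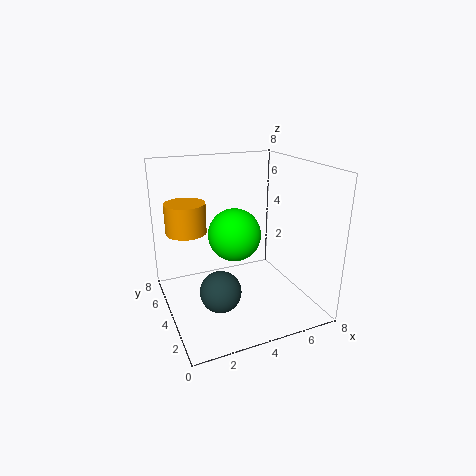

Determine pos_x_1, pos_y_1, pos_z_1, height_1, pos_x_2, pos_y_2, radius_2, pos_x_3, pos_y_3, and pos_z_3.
pos_x_1 = 1, pos_y_1 = 3.5, pos_z_1 = 5, height_1 = 1.5, pos_x_2 = 2, pos_y_2 = 1.5, radius_2 = 1, pos_x_3 = 4, pos_y_3 = 4.5, pos_z_3 = 4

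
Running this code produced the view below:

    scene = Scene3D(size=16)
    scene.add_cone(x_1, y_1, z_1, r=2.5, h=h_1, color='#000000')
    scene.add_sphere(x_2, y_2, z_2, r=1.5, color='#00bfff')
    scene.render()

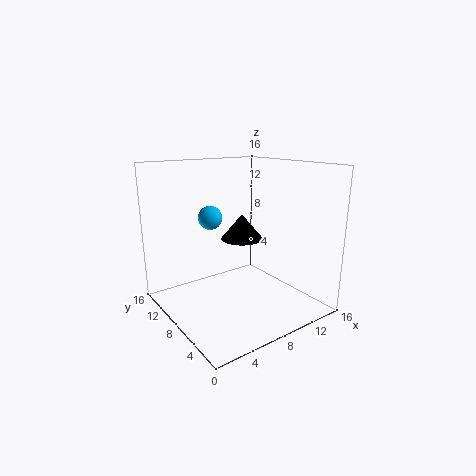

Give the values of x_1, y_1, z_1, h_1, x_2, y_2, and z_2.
x_1 = 10; y_1 = 10; z_1 = 7; h_1 = 3; x_2 = 8; y_2 = 14; z_2 = 9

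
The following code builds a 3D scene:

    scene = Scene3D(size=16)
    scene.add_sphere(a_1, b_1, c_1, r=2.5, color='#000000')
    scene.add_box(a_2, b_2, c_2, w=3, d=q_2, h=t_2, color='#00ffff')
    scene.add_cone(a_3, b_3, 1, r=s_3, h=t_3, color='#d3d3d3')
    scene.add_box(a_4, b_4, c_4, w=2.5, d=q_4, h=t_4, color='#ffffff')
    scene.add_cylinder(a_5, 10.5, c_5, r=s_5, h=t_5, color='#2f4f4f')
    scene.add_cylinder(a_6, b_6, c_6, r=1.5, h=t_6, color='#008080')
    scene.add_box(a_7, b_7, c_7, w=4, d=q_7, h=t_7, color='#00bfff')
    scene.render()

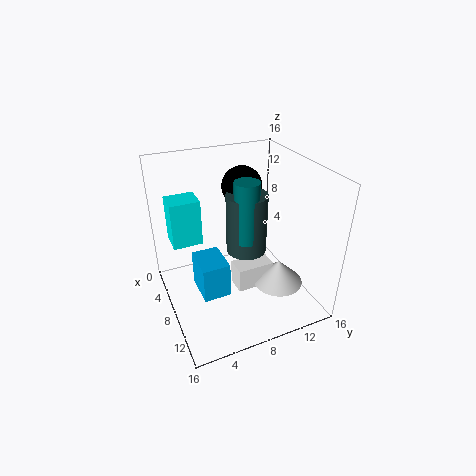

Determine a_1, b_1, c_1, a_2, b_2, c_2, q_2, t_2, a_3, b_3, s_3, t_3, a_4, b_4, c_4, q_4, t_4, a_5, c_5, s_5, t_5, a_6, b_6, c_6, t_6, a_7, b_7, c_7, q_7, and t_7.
a_1 = 2.5, b_1 = 11, c_1 = 11.5, a_2 = 1.5, b_2 = 1.5, c_2 = 6, q_2 = 3.5, t_2 = 5.5, a_3 = 9, b_3 = 13, s_3 = 3, t_3 = 3, a_4 = 6, b_4 = 8, c_4 = 0.5, q_4 = 4.5, t_4 = 3, a_5 = 5, c_5 = 4, s_5 = 2.5, t_5 = 7.5, a_6 = 6, b_6 = 10, c_6 = 6, t_6 = 7.5, a_7 = 6.5, b_7 = 3, c_7 = 2.5, q_7 = 3, t_7 = 4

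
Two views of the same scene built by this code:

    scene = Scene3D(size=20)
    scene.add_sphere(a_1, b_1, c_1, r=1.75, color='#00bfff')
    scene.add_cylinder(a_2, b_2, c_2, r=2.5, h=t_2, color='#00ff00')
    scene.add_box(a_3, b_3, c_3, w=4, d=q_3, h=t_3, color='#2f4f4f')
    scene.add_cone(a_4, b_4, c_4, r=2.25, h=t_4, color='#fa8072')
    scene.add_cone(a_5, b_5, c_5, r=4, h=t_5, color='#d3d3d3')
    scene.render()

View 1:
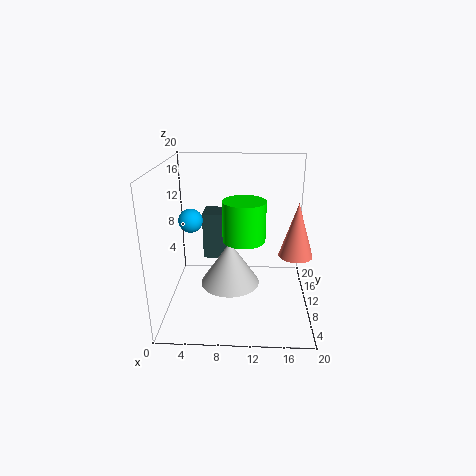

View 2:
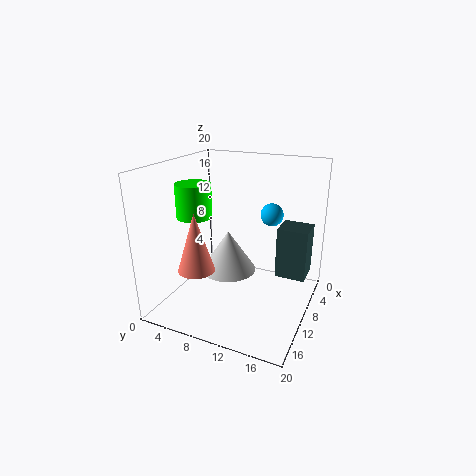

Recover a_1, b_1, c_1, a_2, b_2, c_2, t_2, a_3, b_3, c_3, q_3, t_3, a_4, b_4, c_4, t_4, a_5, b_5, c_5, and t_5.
a_1 = 3
b_1 = 12.5
c_1 = 11.5
a_2 = 11
b_2 = 3.75
c_2 = 12.5
t_2 = 4.75
a_3 = 4.25
b_3 = 15
c_3 = 4.25
q_3 = 4.25
t_3 = 7.25
a_4 = 17.75
b_4 = 8
c_4 = 8.5
t_4 = 7.25
a_5 = 9
b_5 = 8
c_5 = 4.25
t_5 = 6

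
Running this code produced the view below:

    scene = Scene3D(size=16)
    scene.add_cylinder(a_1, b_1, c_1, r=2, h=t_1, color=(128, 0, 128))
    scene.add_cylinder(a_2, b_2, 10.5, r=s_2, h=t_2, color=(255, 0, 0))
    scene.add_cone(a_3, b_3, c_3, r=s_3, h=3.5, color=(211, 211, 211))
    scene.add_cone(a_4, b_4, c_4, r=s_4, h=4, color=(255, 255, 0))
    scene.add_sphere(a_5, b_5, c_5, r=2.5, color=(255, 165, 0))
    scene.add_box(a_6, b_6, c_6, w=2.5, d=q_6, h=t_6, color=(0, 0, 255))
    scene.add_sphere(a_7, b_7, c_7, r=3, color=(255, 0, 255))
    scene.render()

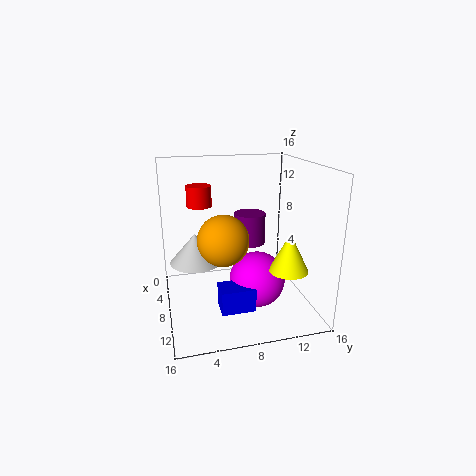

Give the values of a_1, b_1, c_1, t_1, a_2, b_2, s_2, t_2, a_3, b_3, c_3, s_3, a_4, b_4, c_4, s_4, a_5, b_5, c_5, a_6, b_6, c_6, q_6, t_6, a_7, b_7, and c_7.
a_1 = 2.5
b_1 = 11
c_1 = 5
t_1 = 4
a_2 = 3
b_2 = 4.5
s_2 = 1.5
t_2 = 2.5
a_3 = 5.5
b_3 = 3.5
c_3 = 4.5
s_3 = 3
a_4 = 13
b_4 = 12
c_4 = 6
s_4 = 2
a_5 = 12
b_5 = 5.5
c_5 = 9.5
a_6 = 11
b_6 = 5
c_6 = 2
q_6 = 3.5
t_6 = 2.5
a_7 = 10.5
b_7 = 9.5
c_7 = 4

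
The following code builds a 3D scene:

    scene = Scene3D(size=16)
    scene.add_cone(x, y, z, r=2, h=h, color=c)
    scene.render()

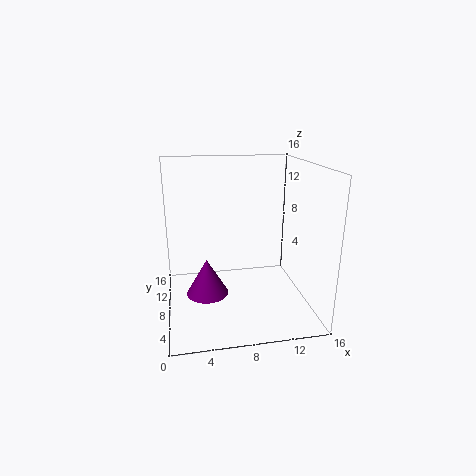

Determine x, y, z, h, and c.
x = 4, y = 3, z = 4.5, h = 3.5, c = 'purple'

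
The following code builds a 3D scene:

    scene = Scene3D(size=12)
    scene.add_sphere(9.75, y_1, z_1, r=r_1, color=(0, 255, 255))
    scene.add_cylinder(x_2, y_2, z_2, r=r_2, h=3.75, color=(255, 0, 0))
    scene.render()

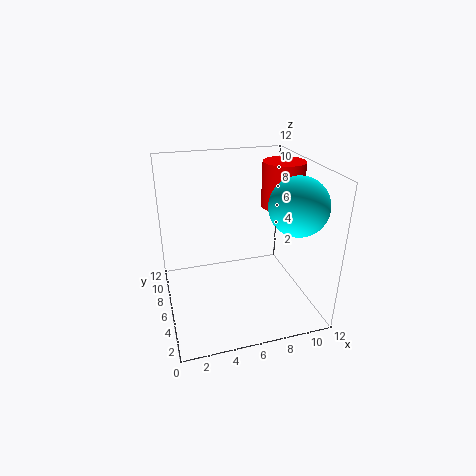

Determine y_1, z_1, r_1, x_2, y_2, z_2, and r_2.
y_1 = 3
z_1 = 9.5
r_1 = 2.25
x_2 = 10
y_2 = 6.5
z_2 = 8.25
r_2 = 1.75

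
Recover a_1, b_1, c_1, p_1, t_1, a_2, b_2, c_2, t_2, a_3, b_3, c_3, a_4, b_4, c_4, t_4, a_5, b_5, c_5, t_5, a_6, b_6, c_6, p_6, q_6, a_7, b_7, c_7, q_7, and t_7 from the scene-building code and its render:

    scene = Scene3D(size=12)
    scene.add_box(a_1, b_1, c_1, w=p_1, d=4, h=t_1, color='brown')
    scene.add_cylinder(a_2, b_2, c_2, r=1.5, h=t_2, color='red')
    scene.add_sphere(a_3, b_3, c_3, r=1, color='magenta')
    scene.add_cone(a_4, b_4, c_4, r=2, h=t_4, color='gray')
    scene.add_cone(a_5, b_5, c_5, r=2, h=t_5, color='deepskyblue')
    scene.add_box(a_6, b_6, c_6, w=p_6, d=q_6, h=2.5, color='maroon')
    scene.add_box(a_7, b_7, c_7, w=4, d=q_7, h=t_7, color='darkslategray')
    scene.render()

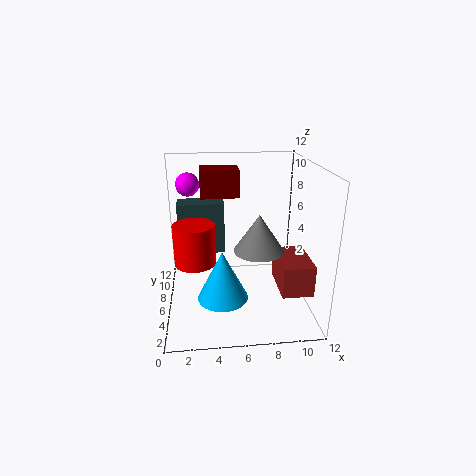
a_1 = 9; b_1 = 2; c_1 = 2.5; p_1 = 2.5; t_1 = 2.5; a_2 = 2.5; b_2 = 3; c_2 = 5.5; t_2 = 3; a_3 = 2; b_3 = 8.5; c_3 = 10; a_4 = 7.5; b_4 = 4.5; c_4 = 5.5; t_4 = 3; a_5 = 4.5; b_5 = 3.5; c_5 = 2; t_5 = 4; a_6 = 3; b_6 = 9; c_6 = 8.5; p_6 = 3.5; q_6 = 2.5; a_7 = 1; b_7 = 7.5; c_7 = 4; q_7 = 2; t_7 = 4.5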